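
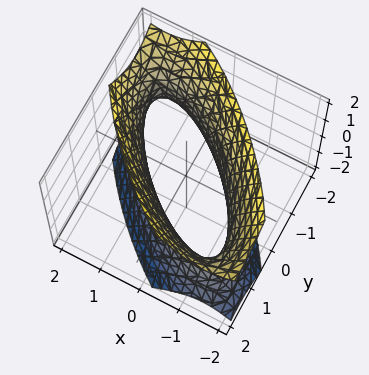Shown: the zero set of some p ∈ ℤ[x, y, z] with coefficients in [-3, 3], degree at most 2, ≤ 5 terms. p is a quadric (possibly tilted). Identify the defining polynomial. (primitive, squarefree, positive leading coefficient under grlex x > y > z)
2*x^2 + 3*x*y + 2*y^2 - z^2 - 2

First, deg p = 2. The shape is more complex than any degree-1 surface.
Then, observable constraints: the x-axis gridline crossings are at x ∈ {-1, 1}; the y-axis gridline crossings are at y ∈ {-1, 1}; the surface avoids every integer z-axis point in the box.
Finally, putting this together gives p.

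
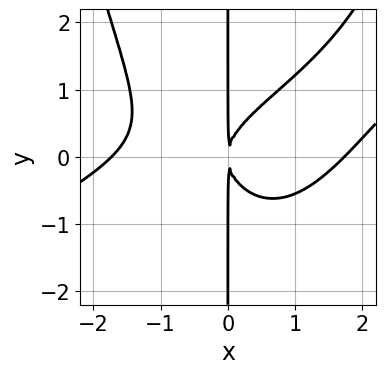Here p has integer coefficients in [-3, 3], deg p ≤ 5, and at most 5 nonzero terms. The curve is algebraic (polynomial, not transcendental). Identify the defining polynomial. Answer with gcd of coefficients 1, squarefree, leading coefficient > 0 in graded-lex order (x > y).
x^4 - 2*x^3*y + 3*x*y^2 - 3*x^2

First, deg p = 4. A generic line meets the curve in up to 4 points.
Next, reading off the gridlines: the visible y-axis segment lies entirely on the curve.
Finally, assembling these constraints gives the stated polynomial.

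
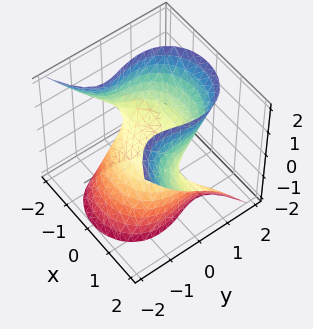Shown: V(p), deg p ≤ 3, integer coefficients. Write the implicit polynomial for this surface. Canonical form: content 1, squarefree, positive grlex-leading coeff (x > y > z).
x^2*y + 2*x^2*z + 2*y^3 - y*z^2 - 3*z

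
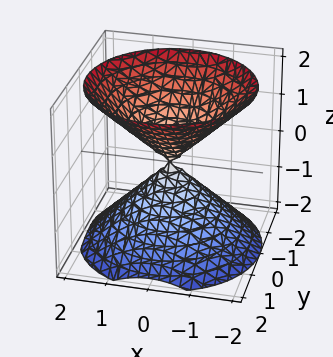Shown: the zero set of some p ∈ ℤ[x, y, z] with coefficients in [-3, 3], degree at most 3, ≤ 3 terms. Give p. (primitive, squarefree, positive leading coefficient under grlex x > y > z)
First, the picture has 2 separate pieces. Treating them together as one polynomial.
Then, deg p = 2. A double cone through the origin; a quadric.
Then, symmetries: mirror symmetry z ↦ −z ⇒ only even powers of z; every cross-section ⟂ z is a circle, so x, y appear only via x² + y².
Next, from the visible intercepts: it meets the x-axis at x = 0 (among the integer gridlines); it meets the z-axis at z = 0 (among the integer gridlines); a circular section at z = 1 has radius exactly 1; it crosses the y-axis at the gridline y = 0.
Finally, putting this together gives p.

x^2 + y^2 - z^2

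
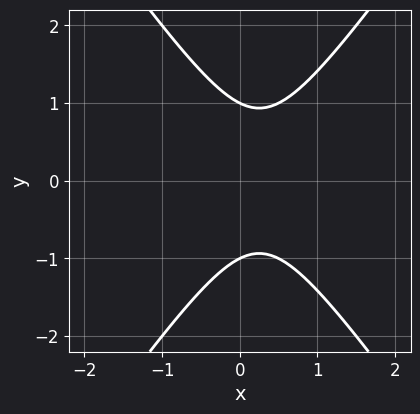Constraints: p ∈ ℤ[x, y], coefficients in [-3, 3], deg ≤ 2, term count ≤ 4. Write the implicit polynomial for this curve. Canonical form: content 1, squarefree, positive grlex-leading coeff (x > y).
(a) The degree is 2 — a generic line meets the curve in up to 2 points.
(b) Symmetries: it's symmetric under y → −y, forcing even powers of y.
(c) Reading off the gridlines: it misses every integer gridline on the x-axis; the y-axis gridline crossings are at y ∈ {-1, 1}.
(d) Assembling these constraints gives the stated polynomial.

2*x^2 - y^2 - x + 1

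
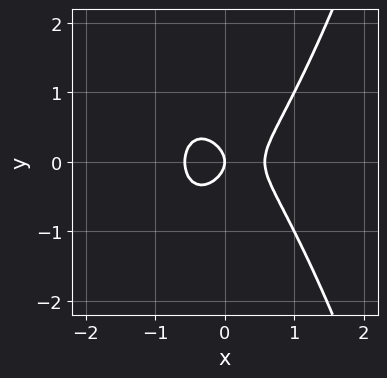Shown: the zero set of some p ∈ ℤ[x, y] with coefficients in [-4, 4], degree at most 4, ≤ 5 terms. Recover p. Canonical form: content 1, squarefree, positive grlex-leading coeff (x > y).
3*x^3 - 2*y^2 - x

First, the degree is 3 — the shape is more complex than any degree-2 curve.
Then, symmetries: mirror symmetry y ↦ −y ⇒ only even powers of y.
Then, from the visible intercepts: it crosses the x-axis at the gridline x = 0; it crosses the y-axis at the gridline y = 0.
Finally, these observations pin down the coefficients.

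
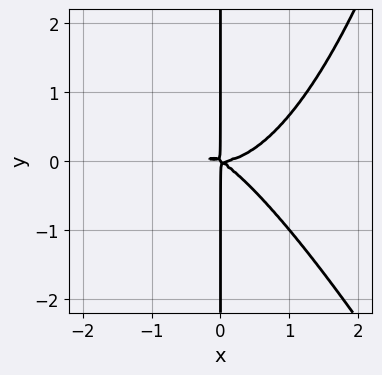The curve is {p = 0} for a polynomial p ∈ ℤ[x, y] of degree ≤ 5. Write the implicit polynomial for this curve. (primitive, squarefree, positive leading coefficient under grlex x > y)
First, deg p = 4. The shape is more complex than any degree-3 curve.
Then, from the axis intercepts and sections: every point of the y-axis in the box is on the curve.
Finally, assembling these constraints gives the stated polynomial.

2*x^4 + x^3*y - 2*x^2*y - 3*x*y^2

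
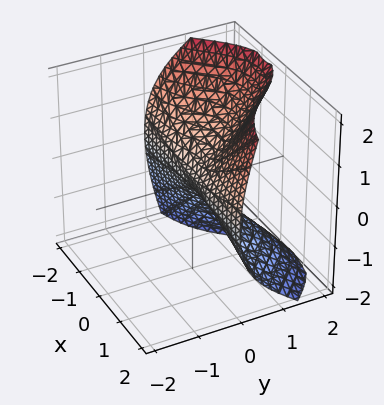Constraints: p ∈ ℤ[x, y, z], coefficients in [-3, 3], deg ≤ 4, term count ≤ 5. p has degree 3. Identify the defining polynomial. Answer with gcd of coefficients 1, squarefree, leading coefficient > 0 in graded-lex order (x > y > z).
(a) deg p = 3.
(b) Against the integer gridlines: it crosses the y-axis at the gridline y = 0; the visible x-axis segment lies entirely on the surface; it crosses the z-axis at the gridline z = 0.
(c) Matching integer coefficients to the picture gives p.

3*x^2*y + 2*x*y*z + y^3 - 2*z^2 + y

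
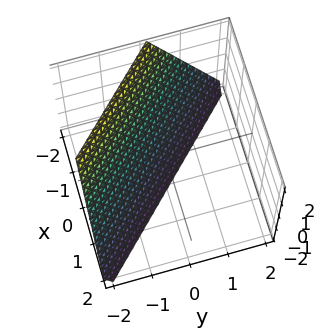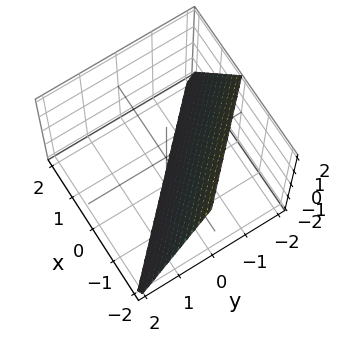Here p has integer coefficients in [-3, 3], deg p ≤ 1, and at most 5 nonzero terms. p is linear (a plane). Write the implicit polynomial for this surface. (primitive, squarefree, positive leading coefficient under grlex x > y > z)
(a) Degree: the surface is flat (a plane), so deg p = 1.
(b) Reading off the gridlines: one x-axis crossing is at x = -1; it meets the z-axis at z = -2 (among the integer gridlines); it meets the y-axis at y = -1 (among the integer gridlines).
(c) These observations pin down the coefficients.

2*x + 2*y + z + 2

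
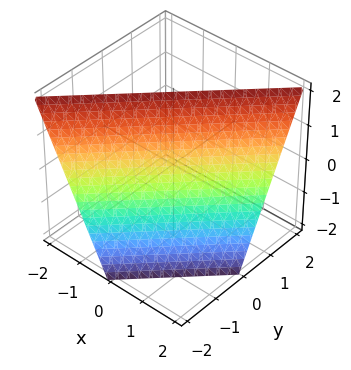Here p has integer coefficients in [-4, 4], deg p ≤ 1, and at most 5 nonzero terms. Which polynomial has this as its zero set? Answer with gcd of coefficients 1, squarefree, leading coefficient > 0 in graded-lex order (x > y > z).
deg p = 1.
Reading off the gridlines: it crosses the x-axis at the gridline x = 1; it meets the z-axis at z = 2 (among the integer gridlines); one y-axis crossing is at y = -1.
These observations pin down the coefficients.

2*x - 2*y + z - 2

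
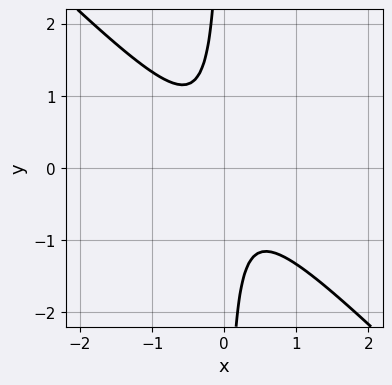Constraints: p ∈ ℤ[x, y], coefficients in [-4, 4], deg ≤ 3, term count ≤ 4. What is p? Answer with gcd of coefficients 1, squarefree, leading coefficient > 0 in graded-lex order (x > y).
The degree is 2 — a generic line meets the curve in up to 2 points.
Observable constraints: it misses every integer gridline on the x-axis; the curve avoids every integer y-axis point in the box.
Putting this together gives p.

3*x^2 + 3*x*y + 1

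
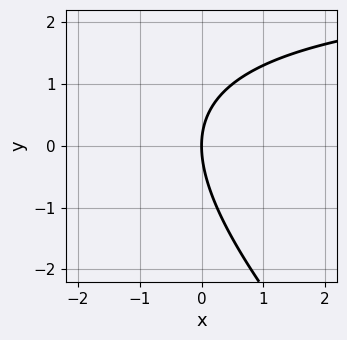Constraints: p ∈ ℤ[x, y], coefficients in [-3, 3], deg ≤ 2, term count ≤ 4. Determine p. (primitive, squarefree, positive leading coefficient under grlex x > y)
x*y + y^2 - 3*x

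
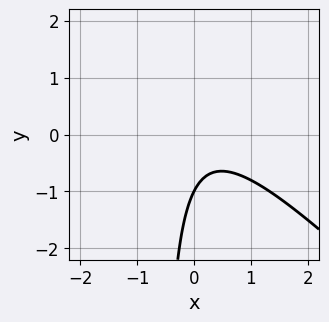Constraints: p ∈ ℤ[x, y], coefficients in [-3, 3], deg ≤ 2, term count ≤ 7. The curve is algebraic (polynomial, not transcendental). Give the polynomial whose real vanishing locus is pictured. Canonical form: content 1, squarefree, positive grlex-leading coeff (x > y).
3*x^2 + 3*x*y - x + 2*y + 2

deg p = 2. The shape is more complex than any degree-1 curve.
From the axis intercepts and sections: the curve avoids every integer x-axis point in the box; one y-axis crossing is at y = -1.
Fitting integer coefficients to these (and the overall shape) gives p.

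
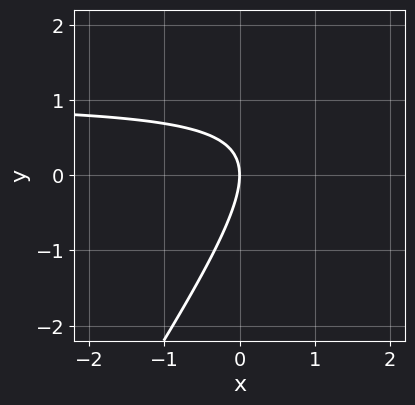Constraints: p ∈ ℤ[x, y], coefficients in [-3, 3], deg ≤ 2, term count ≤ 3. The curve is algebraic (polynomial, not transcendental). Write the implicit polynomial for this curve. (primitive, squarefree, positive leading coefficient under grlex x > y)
(a) deg p = 2.
(b) Observable constraints: one x-axis crossing is at x = 0; it crosses the y-axis at the gridline y = 0.
(c) Solving for integer coefficients yields p as stated.

3*x*y - 2*y^2 - 3*x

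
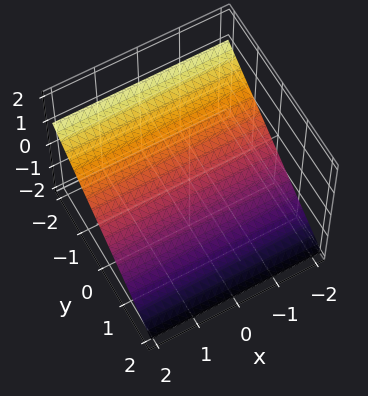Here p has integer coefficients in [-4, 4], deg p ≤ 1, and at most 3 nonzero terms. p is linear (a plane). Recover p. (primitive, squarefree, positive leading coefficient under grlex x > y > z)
First, the degree is 1 — every cross-section is a straight line — this is a plane.
Then, against the integer gridlines: the surface avoids every integer x-axis point in the box; one y-axis crossing is at y = -1.
Finally, fitting integer coefficients to these (and the overall shape) gives p.

2*y + 3*z + 2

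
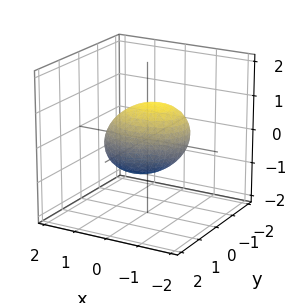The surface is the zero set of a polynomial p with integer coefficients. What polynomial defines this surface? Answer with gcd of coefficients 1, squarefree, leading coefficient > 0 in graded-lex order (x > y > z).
2*x^2 + 2*x*z + 3*y^2 - 3*y*z + 3*z^2 - 3

The degree is 2 — a generic line meets the surface in up to 2 points.
Checking where it meets the axes: among the integer gridlines, it crosses the z-axis at z ∈ {-1, 1}; among the integer gridlines, it crosses the y-axis at y ∈ {-1, 1}.
Solving for integer coefficients yields p as stated.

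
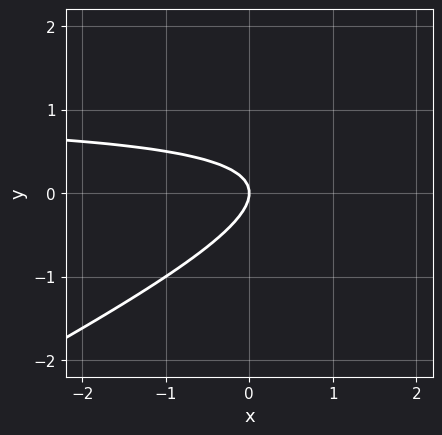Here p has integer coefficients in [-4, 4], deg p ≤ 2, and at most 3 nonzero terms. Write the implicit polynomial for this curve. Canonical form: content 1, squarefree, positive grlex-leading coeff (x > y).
x*y - 2*y^2 - x

(a) deg p = 2. A generic line meets the curve in up to 2 points.
(b) Against the integer gridlines: it crosses the y-axis at the gridline y = 0; one x-axis crossing is at x = 0.
(c) Fitting integer coefficients to these (and the overall shape) gives p.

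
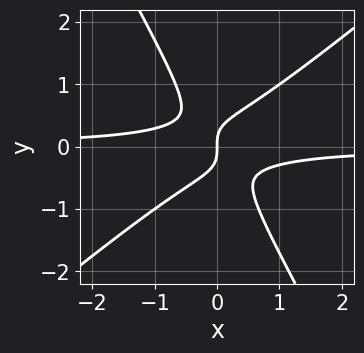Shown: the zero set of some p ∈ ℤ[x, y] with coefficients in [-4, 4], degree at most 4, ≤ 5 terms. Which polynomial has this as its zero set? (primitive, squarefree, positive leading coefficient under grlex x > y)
Degree: a generic line meets the curve in up to 3 points, so deg p = 3.
Observable constraints: it crosses the y-axis at the gridline y = 0; it meets the x-axis at x = 0 (among the integer gridlines).
Together with the visible shape, these determine p as stated.

3*x^2*y - 2*x*y^2 - 2*y^3 + x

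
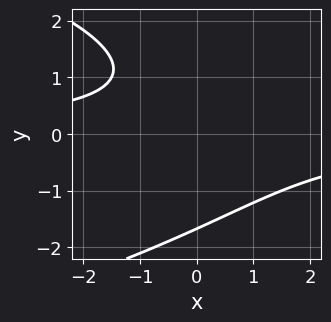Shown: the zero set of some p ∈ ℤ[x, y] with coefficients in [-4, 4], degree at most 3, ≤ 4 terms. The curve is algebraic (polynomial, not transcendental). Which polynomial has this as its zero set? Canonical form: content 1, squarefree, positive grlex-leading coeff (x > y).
y^3 + 2*x*y - y + 3

(a) The degree is 3 — the shape is more complex than any degree-2 curve.
(b) Against the integer gridlines: no x-intercept at any integer in the box.
(c) Fitting integer coefficients to these (and the overall shape) gives p.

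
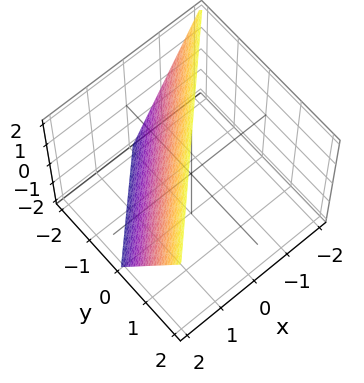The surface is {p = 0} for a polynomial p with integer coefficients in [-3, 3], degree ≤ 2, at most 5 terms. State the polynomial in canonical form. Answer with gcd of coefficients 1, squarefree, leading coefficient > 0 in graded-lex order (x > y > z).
First, deg p = 1.
Then, checking where it meets the axes: it meets the y-axis at y = -1 (among the integer gridlines); one x-axis crossing is at x = 1; it meets the z-axis at z = 2 (among the integer gridlines).
Finally, assembling these constraints gives the stated polynomial.

2*x - 2*y + z - 2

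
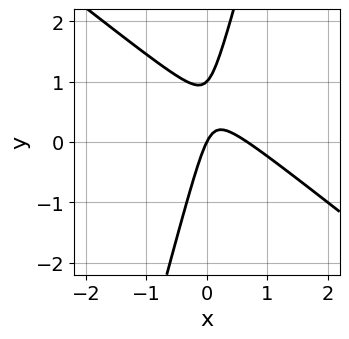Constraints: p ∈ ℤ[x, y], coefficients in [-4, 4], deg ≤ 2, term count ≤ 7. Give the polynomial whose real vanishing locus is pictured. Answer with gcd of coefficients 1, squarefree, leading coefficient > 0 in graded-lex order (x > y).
(a) Degree: a generic line meets the curve in up to 2 points, so deg p = 2.
(b) Reading off the gridlines: it meets the x-axis at x = 0 (among the integer gridlines); among the integer gridlines, it crosses the y-axis at y ∈ {0, 1}.
(c) The integer polynomial consistent with all of this is the stated p.

3*x^2 + 3*x*y - y^2 - 2*x + y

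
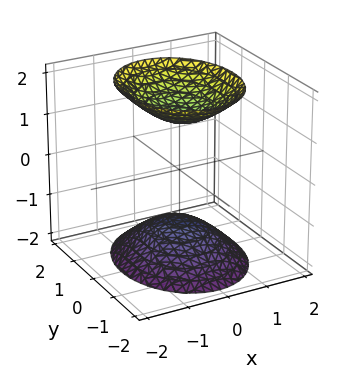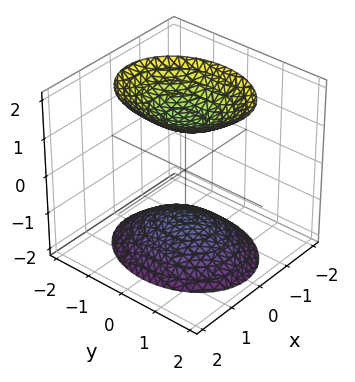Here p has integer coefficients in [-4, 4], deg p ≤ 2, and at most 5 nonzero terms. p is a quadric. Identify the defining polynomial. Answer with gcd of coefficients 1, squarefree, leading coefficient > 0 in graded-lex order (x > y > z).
First, the picture has 2 separate pieces. Treating them together as one polynomial.
Next, degree: two separate bowl-shaped sheets opening away from each other; a quadric, so deg p = 2.
Then, symmetries: the x ↦ −x reflection is a symmetry, so x appears only in even powers; mirror symmetry z ↦ −z ⇒ only even powers of z; the y ↦ −y reflection is a symmetry, so y appears only in even powers.
Next, reading off the gridlines: no x-intercept at any integer in the box; it misses every integer gridline on the y-axis.
Finally, matching integer coefficients to the picture gives p.

3*x^2 + 2*y^2 - 2*z^2 + 3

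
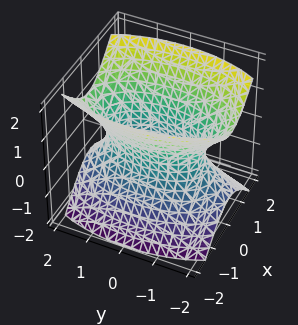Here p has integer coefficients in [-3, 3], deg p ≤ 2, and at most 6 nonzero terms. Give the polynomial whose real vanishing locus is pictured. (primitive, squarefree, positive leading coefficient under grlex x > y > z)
(a) Degree: one connected sheet with a waist; a quadric, so deg p = 2.
(b) Symmetries: it's symmetric under x → −x, forcing even powers of x; the y ↦ −y reflection is a symmetry, so y appears only in even powers; the z ↦ −z reflection is a symmetry, so z appears only in even powers.
(c) Against the integer gridlines: it misses every integer gridline on the z-axis.
(d) Matching integer coefficients to the picture gives p.

3*x^2 + y^2 - 2*z^2 - 2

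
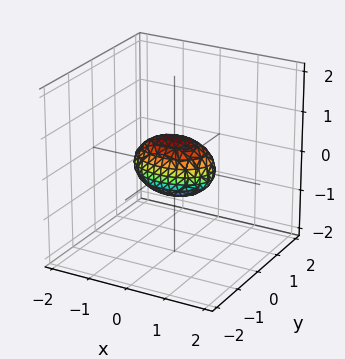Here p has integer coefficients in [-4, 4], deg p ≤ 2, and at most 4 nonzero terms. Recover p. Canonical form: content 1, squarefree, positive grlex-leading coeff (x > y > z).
(a) Degree: bounded and convex; a quadric, so deg p = 2.
(b) Symmetries: the y ↦ −y reflection is a symmetry, so y appears only in even powers; it's symmetric under z → −z, forcing even powers of z; mirror symmetry x ↦ −x ⇒ only even powers of x.
(c) From the axis intercepts and sections: among the integer gridlines, it crosses the x-axis at x ∈ {-1, 1}.
(d) Putting this together gives p.

x^2 + 2*y^2 + 2*z^2 - 1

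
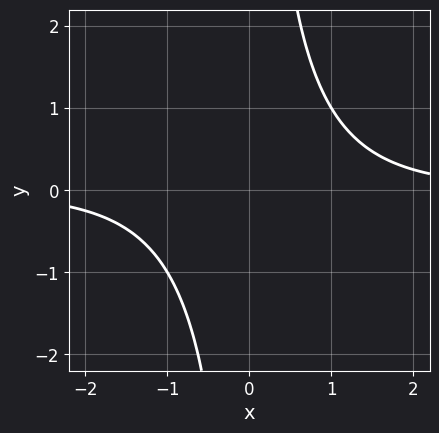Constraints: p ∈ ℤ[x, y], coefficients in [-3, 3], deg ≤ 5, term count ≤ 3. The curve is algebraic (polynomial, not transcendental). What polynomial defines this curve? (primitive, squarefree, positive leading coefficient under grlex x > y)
(a) The degree is 4 — a generic line meets the curve in up to 4 points.
(b) Checking where it meets the axes: the curve avoids every integer y-axis point in the box; the curve avoids every integer x-axis point in the box.
(c) Fitting integer coefficients to these (and the overall shape) gives p.

x^3*y + 2*x*y - 3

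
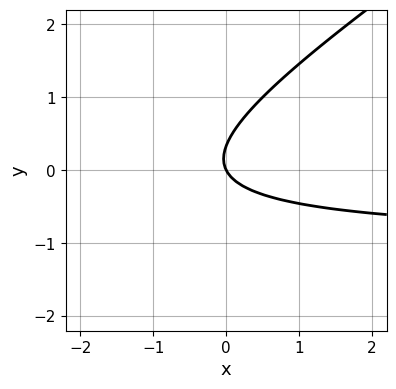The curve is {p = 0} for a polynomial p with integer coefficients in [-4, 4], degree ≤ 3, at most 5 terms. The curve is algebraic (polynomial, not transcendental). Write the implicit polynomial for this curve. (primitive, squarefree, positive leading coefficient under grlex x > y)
2*x*y - 3*y^2 + 2*x + y

1. Degree: no degree-1 curve has this shape, so deg p = 2.
2. From the axis intercepts and sections: one y-axis crossing is at y = 0; it meets the x-axis at x = 0 (among the integer gridlines).
3. Solving for integer coefficients yields p as stated.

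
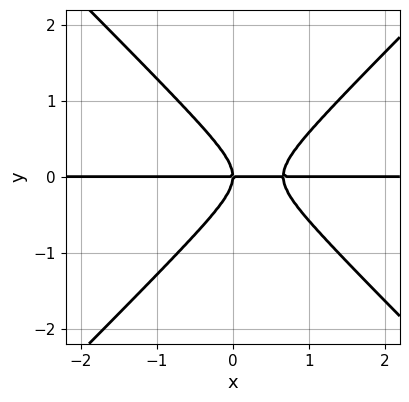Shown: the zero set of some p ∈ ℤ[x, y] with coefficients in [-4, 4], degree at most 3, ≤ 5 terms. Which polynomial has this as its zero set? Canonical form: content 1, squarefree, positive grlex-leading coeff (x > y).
First, degree: a generic line meets the curve in up to 3 points, so deg p = 3.
Then, against the integer gridlines: the visible x-axis segment lies entirely on the curve; one y-axis crossing is at y = 0.
Finally, assembling these constraints gives the stated polynomial.

3*x^2*y - 3*y^3 - 2*x*y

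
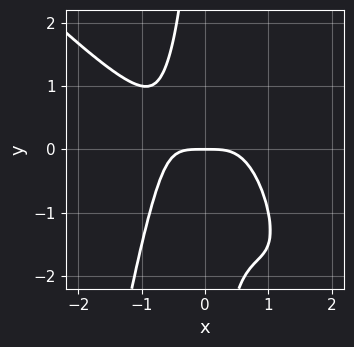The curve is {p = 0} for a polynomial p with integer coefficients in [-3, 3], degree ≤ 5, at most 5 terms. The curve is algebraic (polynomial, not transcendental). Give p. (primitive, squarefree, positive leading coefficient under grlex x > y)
3*x^4 + 3*x^3*y + 2*x*y^2 + 2*y

Degree: the shape is more complex than any degree-3 curve, so deg p = 4.
Reading off the gridlines: it crosses the x-axis at the gridline x = 0; it meets the y-axis at y = 0 (among the integer gridlines).
Putting this together gives p.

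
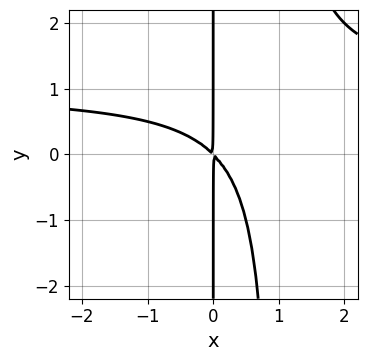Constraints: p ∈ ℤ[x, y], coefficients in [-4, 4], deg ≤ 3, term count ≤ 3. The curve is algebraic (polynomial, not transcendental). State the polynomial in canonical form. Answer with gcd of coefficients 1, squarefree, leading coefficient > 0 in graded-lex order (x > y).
x^2*y - x^2 - x*y

(a) Degree: no degree-2 curve has this shape, so deg p = 3.
(b) Against the integer gridlines: the visible y-axis segment lies entirely on the curve.
(c) Fitting integer coefficients to these (and the overall shape) gives p.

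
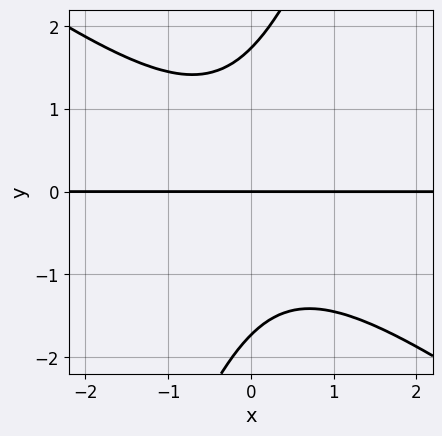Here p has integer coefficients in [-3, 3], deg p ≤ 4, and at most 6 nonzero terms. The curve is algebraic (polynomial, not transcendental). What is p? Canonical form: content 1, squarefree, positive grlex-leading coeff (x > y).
2*x^2*y + 2*x*y^2 - y^3 + 3*y

deg p = 3.
From the visible intercepts: every point of the x-axis in the box is on the curve; one y-axis crossing is at y = 0.
These observations pin down the coefficients.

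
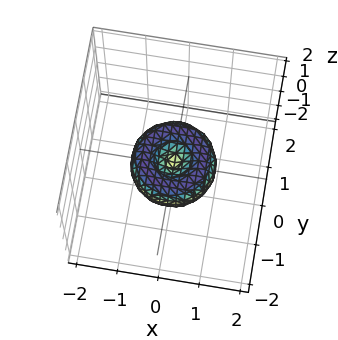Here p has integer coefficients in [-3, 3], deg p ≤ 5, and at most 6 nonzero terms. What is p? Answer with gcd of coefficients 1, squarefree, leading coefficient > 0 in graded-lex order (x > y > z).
1. Degree: the shape is more complex than any degree-3 surface, so deg p = 4.
2. Symmetries: every cross-section ⟂ z is a circle, so x, y appear only via x² + y².
3. Checking where it meets the axes: among the integer gridlines, it crosses the x-axis at x ∈ {-1, 0, 1}; a circular section at z = 0 has radius exactly 1; among the integer gridlines, it crosses the y-axis at y ∈ {-1, 0, 1}.
4. Fitting integer coefficients to these (and the overall shape) gives p.

x^4 + 2*x^2*y^2 + y^4 - x^2 - y^2 + z^2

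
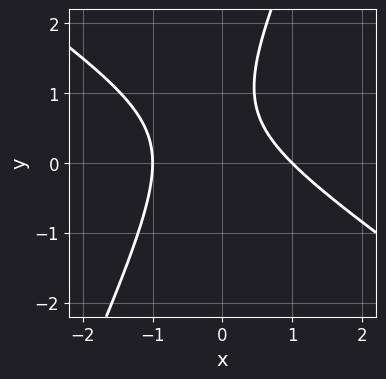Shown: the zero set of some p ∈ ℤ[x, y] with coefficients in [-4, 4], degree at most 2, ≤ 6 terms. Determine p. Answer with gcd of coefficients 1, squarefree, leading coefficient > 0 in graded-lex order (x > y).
1. Degree: no degree-1 curve has this shape, so deg p = 2.
2. Observable constraints: the x-axis gridline crossings are at x ∈ {-1, 1}; the curve avoids every integer y-axis point in the box.
3. Fitting integer coefficients to these (and the overall shape) gives p.

3*x^2 + 3*x*y - 2*y^2 + 3*y - 3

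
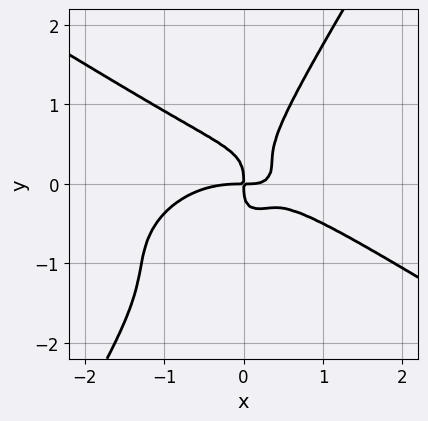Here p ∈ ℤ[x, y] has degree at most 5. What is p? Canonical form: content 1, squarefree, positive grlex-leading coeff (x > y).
x^4 + 3*x*y^3 - 2*y^4 + 2*x^2*y - x*y

First, degree: a generic line meets the curve in up to 4 points, so deg p = 4.
Then, against the integer gridlines: it crosses the x-axis at the gridline x = 0; it crosses the y-axis at the gridline y = 0.
Finally, the integer polynomial consistent with all of this is the stated p.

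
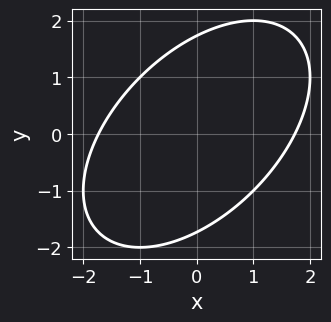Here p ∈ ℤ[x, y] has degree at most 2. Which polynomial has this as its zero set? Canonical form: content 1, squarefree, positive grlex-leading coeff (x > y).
x^2 - x*y + y^2 - 3

(a) deg p = 2. The shape is more complex than any degree-1 curve.
(b) Solving for integer coefficients yields p as stated.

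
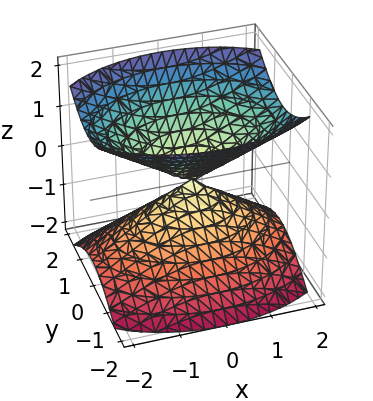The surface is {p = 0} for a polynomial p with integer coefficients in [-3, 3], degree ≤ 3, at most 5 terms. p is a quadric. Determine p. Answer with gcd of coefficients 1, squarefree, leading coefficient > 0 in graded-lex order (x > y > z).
x^2 + 2*y^2 - 2*z^2

The picture has 2 separate pieces. Treating them together as one polynomial.
The degree is 2 — two nappes meeting at a single point; a quadric.
Symmetries: the y ↦ −y reflection is a symmetry, so y appears only in even powers; the x ↦ −x reflection is a symmetry, so x appears only in even powers; it's symmetric under z → −z, forcing even powers of z.
Reading off the gridlines: it crosses the z-axis at the gridline z = 0; it meets the x-axis at x = 0 (among the integer gridlines); one y-axis crossing is at y = 0.
Matching integer coefficients to the picture gives p.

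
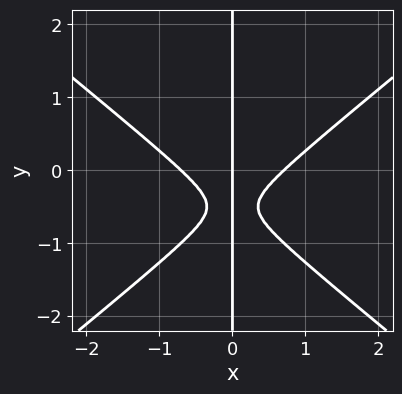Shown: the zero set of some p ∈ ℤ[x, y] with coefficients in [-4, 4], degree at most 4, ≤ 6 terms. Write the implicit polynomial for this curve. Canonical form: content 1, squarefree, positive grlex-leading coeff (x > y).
1. deg p = 3.
2. Observable constraints: one x-axis crossing is at x = 0; the visible y-axis segment lies entirely on the curve.
3. Solving for integer coefficients yields p as stated.

2*x^3 - 3*x*y^2 - 3*x*y - x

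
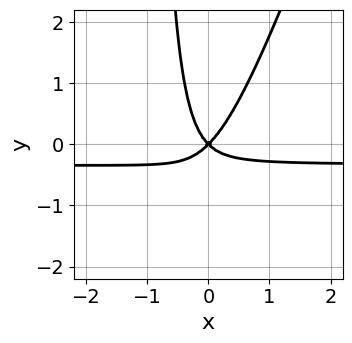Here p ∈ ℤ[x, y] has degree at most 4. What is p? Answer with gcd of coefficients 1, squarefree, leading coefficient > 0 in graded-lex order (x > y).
First, degree: no degree-2 curve has this shape, so deg p = 3.
Then, from the axis intercepts and sections: it meets the x-axis at x = 0 (among the integer gridlines); it crosses the y-axis at the gridline y = 0.
Finally, putting this together gives p.

3*x^2*y - x*y^2 + x^2 - y^2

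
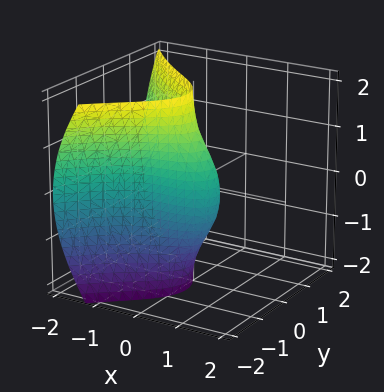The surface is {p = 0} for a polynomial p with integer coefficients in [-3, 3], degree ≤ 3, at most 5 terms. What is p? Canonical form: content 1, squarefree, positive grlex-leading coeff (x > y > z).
First, deg p = 3. The shape is more complex than any degree-2 surface.
Then, from the visible intercepts: among the integer gridlines, it crosses the y-axis at y ∈ {-1, 0}; it crosses the x-axis at the gridline x = 0.
Finally, these observations pin down the coefficients. Check: (0, 0, 1) on the z-axis lies on the surface, and p(0, 0, 1) = 0. ✓

x^3 + x*z^2 + 3*y^2 + 3*y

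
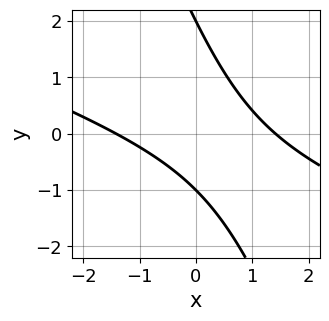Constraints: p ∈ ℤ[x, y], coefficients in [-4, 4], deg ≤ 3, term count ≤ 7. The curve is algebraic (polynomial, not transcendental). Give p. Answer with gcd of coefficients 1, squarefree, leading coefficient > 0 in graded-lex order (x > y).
x^2 + 3*x*y + y^2 - y - 2

deg p = 2. The shape is more complex than any degree-1 curve.
Against the integer gridlines: the y-axis gridline crossings are at y ∈ {-1, 2}.
Putting this together gives p.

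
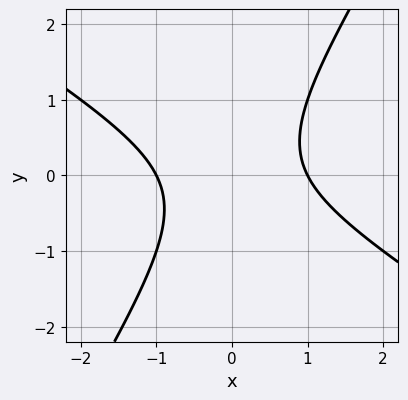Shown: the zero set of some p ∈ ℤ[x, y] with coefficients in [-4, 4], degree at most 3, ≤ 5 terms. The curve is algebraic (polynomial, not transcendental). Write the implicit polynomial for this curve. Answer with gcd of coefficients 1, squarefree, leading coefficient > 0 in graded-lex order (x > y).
x^2 + x*y - y^2 - 1

deg p = 2.
From the axis intercepts and sections: it misses every integer gridline on the y-axis; the x-axis gridline crossings are at x ∈ {-1, 1}.
Together with the visible shape, these determine p as stated.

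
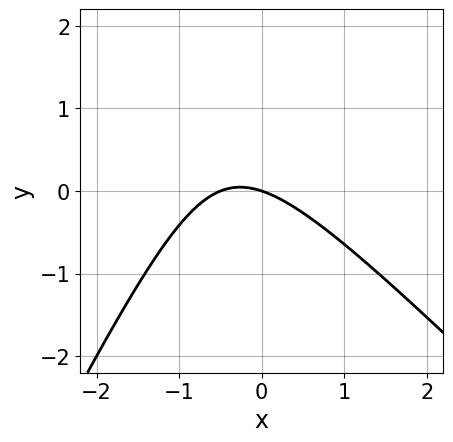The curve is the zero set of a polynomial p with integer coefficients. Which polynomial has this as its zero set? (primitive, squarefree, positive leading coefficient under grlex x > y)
2*x^2 + x*y - y^2 + x + 3*y

deg p = 2.
From the axis intercepts and sections: it meets the y-axis at y = 0 (among the integer gridlines); it crosses the x-axis at the gridline x = 0.
These observations pin down the coefficients.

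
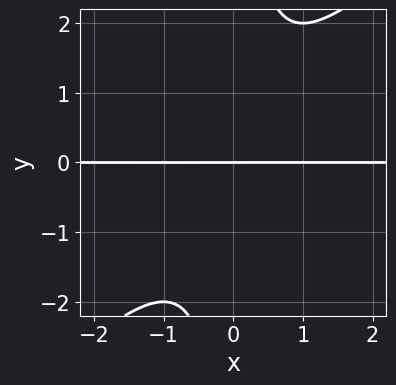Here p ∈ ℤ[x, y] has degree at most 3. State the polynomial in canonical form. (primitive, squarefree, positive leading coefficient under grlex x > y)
First, the degree is 3 — a generic line meets the curve in up to 3 points.
Next, against the integer gridlines: it crosses the y-axis at the gridline y = 0; the visible x-axis segment lies entirely on the curve.
Finally, putting this together gives p.

x^2*y - x*y^2 + y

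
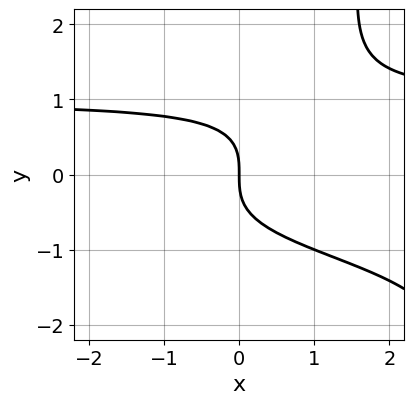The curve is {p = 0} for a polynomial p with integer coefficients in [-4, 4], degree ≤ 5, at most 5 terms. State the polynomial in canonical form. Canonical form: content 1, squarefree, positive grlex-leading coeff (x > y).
x*y^3 + x*y^2 - 2*y^3 - 2*x

The degree is 4 — no degree-3 curve has this shape.
From the axis intercepts and sections: one x-axis crossing is at x = 0; one y-axis crossing is at y = 0.
Assembling these constraints gives the stated polynomial.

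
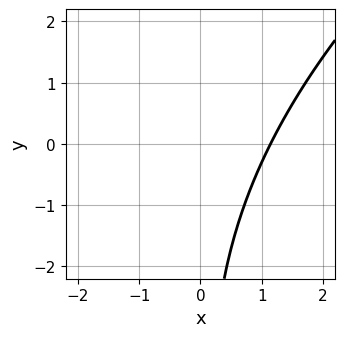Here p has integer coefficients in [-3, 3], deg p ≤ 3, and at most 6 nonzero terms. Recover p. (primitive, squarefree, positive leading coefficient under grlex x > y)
2*x^3 - 3*x^2*y + x*y^2 - 3

1. Degree: a generic line meets the curve in up to 3 points, so deg p = 3.
2. Observable constraints: the curve avoids every integer y-axis point in the box.
3. Solving for integer coefficients yields p as stated.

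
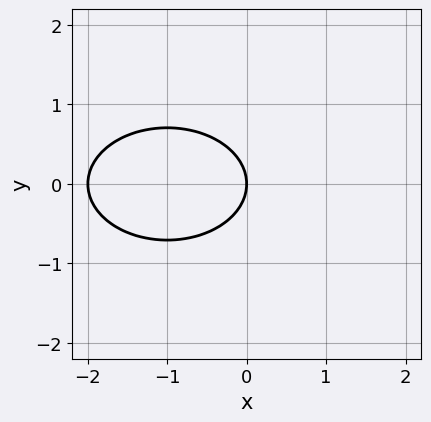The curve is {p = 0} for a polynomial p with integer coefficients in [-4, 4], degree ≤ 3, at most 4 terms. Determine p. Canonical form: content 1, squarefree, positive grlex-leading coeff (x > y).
x^2 + 2*y^2 + 2*x

(a) deg p = 2. No degree-1 curve has this shape.
(b) Symmetries: mirror symmetry y ↦ −y ⇒ only even powers of y.
(c) Against the integer gridlines: one y-axis crossing is at y = 0; among the integer gridlines, it crosses the x-axis at x ∈ {-2, 0}.
(d) Solving for integer coefficients yields p as stated.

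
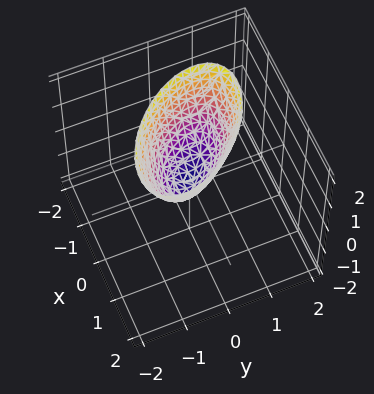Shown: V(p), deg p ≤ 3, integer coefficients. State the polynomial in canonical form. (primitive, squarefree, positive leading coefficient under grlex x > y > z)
3*x^2 + 3*x*y + 3*y^2 - 2*z

(a) The degree is 2 — no degree-1 surface has this shape.
(b) Against the integer gridlines: one z-axis crossing is at z = 0; it crosses the y-axis at the gridline y = 0; it crosses the x-axis at the gridline x = 0.
(c) Together with the visible shape, these determine p as stated.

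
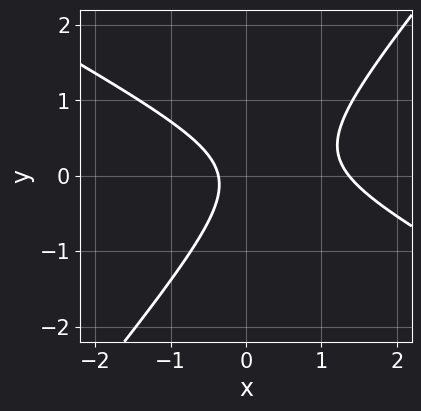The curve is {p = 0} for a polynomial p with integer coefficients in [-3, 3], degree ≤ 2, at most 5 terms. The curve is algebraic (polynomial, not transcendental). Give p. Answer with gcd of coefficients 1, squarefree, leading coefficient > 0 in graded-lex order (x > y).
2*x^2 + 2*x*y - 3*y^2 - 2*x - 1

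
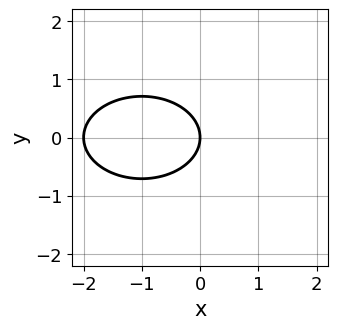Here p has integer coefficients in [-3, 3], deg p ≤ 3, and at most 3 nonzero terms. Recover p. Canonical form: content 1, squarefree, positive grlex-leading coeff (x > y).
x^2 + 2*y^2 + 2*x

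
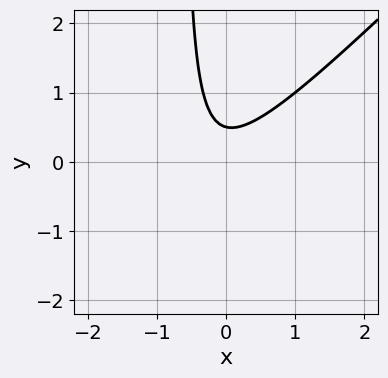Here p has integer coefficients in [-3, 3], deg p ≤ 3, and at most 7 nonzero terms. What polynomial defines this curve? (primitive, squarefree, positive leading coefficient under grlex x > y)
3*x^2 - 3*x*y + x - 2*y + 1

1. Degree: the shape is more complex than any degree-1 curve, so deg p = 2.
2. From the visible intercepts: the curve avoids every integer x-axis point in the box.
3. Putting this together gives p.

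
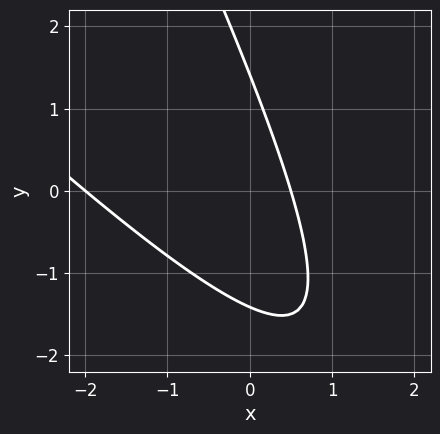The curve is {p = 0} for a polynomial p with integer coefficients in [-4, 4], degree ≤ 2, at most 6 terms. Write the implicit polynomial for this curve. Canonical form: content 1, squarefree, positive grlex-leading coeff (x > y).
deg p = 2. No degree-1 curve has this shape.
Observable constraints: one x-axis crossing is at x = -2.
Matching integer coefficients to the picture gives p.

2*x^2 + 3*x*y + y^2 + 3*x - 2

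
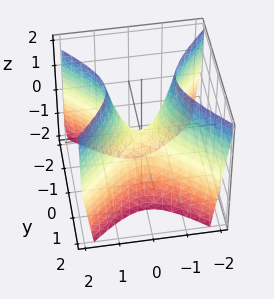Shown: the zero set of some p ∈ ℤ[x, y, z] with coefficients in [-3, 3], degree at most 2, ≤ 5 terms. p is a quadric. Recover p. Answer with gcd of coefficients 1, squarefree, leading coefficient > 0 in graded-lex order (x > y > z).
2*x^2 - 2*y^2 - z

First, degree: a hyperbolic paraboloid; a quadric, so deg p = 2.
Next, symmetries: it's symmetric under y → −y, forcing even powers of y; mirror symmetry x ↦ −x ⇒ only even powers of x.
Then, against the integer gridlines: it crosses the z-axis at the gridline z = 0; it meets the y-axis at y = 0 (among the integer gridlines); it crosses the x-axis at the gridline x = 0.
Finally, putting this together gives p.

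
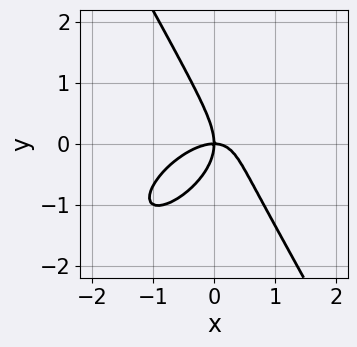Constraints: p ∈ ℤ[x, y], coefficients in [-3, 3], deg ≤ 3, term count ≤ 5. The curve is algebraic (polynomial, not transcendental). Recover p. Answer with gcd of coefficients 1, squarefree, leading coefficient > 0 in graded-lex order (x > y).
The degree is 3 — the shape is more complex than any degree-2 curve.
Against the integer gridlines: it crosses the y-axis at the gridline y = 0; it crosses the x-axis at the gridline x = 0.
Solving for integer coefficients yields p as stated.

3*x^3 - 3*x^2*y + x*y^2 + 2*y^3 + 3*x*y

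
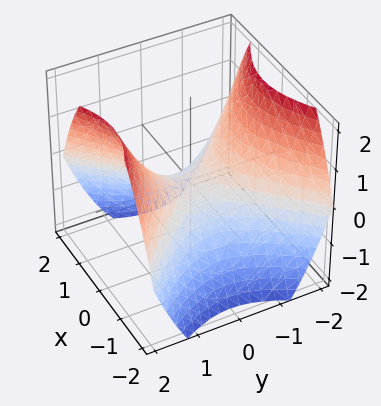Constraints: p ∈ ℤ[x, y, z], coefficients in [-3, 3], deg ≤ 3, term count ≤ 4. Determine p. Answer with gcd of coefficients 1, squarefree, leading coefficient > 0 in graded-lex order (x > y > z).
2*x^2 - 2*y^2 + 3*z

First, degree: a saddle surface; a quadric, so deg p = 2.
Next, symmetries: the x ↦ −x reflection is a symmetry, so x appears only in even powers; the y ↦ −y reflection is a symmetry, so y appears only in even powers.
Next, observable constraints: it crosses the z-axis at the gridline z = 0; one y-axis crossing is at y = 0.
Finally, these observations pin down the coefficients.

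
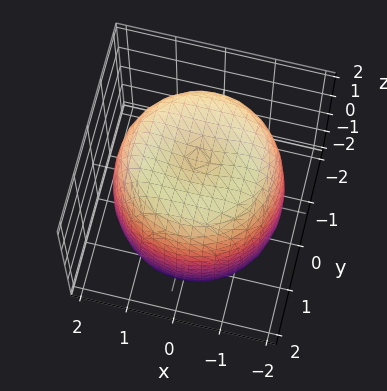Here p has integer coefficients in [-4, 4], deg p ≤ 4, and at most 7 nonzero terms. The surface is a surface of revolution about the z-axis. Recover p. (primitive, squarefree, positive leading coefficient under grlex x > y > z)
x^4 + 2*x^2*y^2 + y^4 - 2*x^2 - 2*y^2 + z^2 - 3

Degree: the shape is more complex than any degree-3 surface, so deg p = 4.
Symmetry: every cross-section ⟂ z is a circle, so x, y appear only via x² + y².
From the axis intercepts and sections: a circular section at z = 1 has radius between 1 and 2.
Matching integer coefficients to the picture gives p.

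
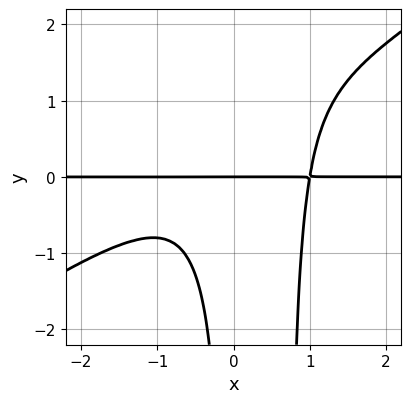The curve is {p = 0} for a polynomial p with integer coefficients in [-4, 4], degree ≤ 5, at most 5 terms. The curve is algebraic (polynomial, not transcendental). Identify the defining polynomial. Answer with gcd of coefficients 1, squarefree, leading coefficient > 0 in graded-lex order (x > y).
(a) The degree is 4 — the shape is more complex than any degree-3 curve.
(b) Checking where it meets the axes: one y-axis crossing is at y = 0; the visible x-axis segment lies entirely on the curve.
(c) Fitting integer coefficients to these (and the overall shape) gives p.

2*x^3*y - 3*x^2*y^2 + 2*x*y^2 - 2*y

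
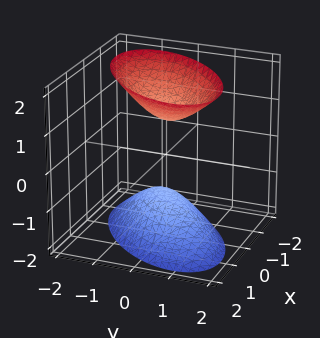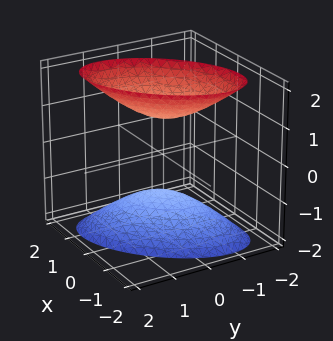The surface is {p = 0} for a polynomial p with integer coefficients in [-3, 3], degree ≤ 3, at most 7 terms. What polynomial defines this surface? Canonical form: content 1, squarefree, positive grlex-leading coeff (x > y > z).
3*x^2 - 3*x*y + 3*y^2 - 2*z^2 + 2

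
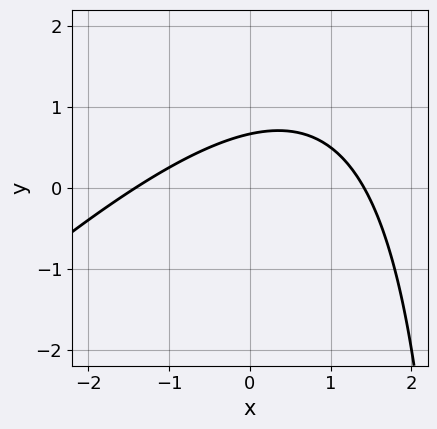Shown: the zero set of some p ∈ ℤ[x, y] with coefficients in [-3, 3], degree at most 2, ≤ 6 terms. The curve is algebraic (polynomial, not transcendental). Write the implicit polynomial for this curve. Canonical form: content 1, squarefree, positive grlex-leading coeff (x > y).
x^2 - x*y + 3*y - 2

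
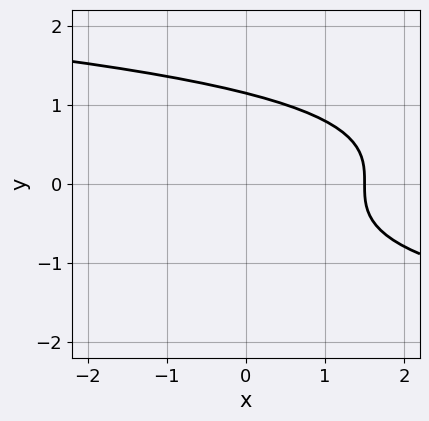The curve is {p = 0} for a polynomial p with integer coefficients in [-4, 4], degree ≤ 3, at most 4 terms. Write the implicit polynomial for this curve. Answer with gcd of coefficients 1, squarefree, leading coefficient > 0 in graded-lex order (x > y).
2*y^3 + 2*x - 3

deg p = 3. No degree-2 curve has this shape.
Putting this together gives p.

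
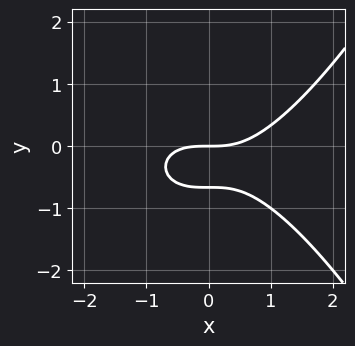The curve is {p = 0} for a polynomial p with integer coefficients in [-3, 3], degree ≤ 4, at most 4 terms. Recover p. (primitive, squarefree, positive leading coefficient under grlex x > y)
x^3 - 3*y^2 - 2*y

1. Degree: no degree-2 curve has this shape, so deg p = 3.
2. From the visible intercepts: it meets the y-axis at y = 0 (among the integer gridlines); it meets the x-axis at x = 0 (among the integer gridlines).
3. Assembling these constraints gives the stated polynomial.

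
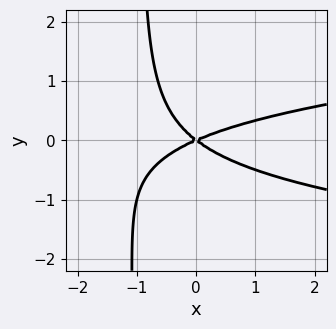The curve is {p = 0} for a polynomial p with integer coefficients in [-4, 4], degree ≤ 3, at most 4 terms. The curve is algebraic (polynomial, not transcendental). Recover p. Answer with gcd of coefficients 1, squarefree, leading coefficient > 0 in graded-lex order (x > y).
1. deg p = 3. The shape is more complex than any degree-2 curve.
2. Reading off the gridlines: it meets the y-axis at y = 0 (among the integer gridlines); one x-axis crossing is at x = 0.
3. The integer polynomial consistent with all of this is the stated p.

3*x*y^2 - x^2 + x*y + 3*y^2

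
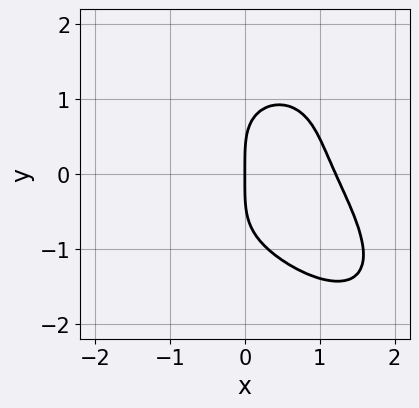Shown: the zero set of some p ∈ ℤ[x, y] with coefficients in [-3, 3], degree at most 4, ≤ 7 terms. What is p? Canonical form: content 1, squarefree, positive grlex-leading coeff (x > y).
First, deg p = 4. No degree-3 curve has this shape.
Then, reading off the gridlines: it meets the x-axis at x = 0 (among the integer gridlines); it crosses the y-axis at the gridline y = 0.
Finally, putting this together gives p.

x^4 + y^4 + 2*x^2*y + x^2 - 3*x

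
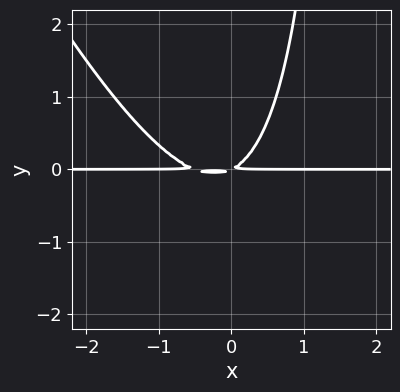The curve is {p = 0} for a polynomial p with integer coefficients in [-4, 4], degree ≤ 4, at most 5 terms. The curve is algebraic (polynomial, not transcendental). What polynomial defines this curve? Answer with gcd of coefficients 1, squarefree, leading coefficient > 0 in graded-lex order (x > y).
2*x^2*y + x*y^2 + x*y - 2*y^2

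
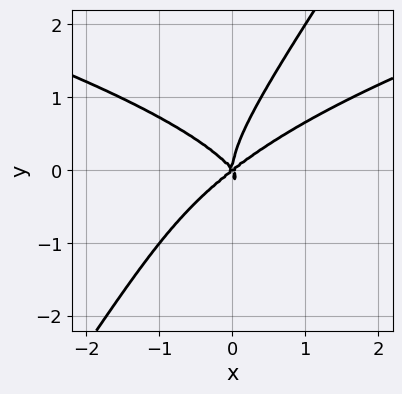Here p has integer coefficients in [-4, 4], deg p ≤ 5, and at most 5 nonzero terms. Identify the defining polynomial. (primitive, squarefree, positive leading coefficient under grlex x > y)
First, deg p = 4. A generic line meets the curve in up to 4 points.
Then, reading off the gridlines: it meets the x-axis at x = 0 (among the integer gridlines); it meets the y-axis at y = 0 (among the integer gridlines).
Finally, matching integer coefficients to the picture gives p.

3*x*y^3 - 2*y^4 - 2*x^3 + x^2*y + 2*x*y^2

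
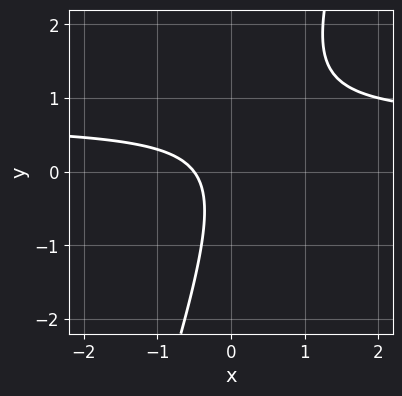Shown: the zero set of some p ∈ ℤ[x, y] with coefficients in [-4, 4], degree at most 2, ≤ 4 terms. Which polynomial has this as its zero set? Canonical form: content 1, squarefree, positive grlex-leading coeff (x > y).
3*x*y - y^2 - 2*x - 1

First, the degree is 2 — a generic line meets the curve in up to 2 points.
Next, against the integer gridlines: it misses every integer gridline on the y-axis.
Finally, matching integer coefficients to the picture gives p.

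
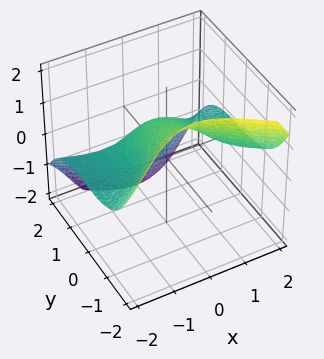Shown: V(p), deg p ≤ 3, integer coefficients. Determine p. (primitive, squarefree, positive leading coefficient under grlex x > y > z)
2*x^2*z + y^3 + y*z^2 + z^3 - 1

1. deg p = 3. A generic line meets the surface in up to 3 points.
2. Against the integer gridlines: it crosses the y-axis at the gridline y = 1; one z-axis crossing is at z = 1; it misses every integer gridline on the x-axis.
3. Solving for integer coefficients yields p as stated.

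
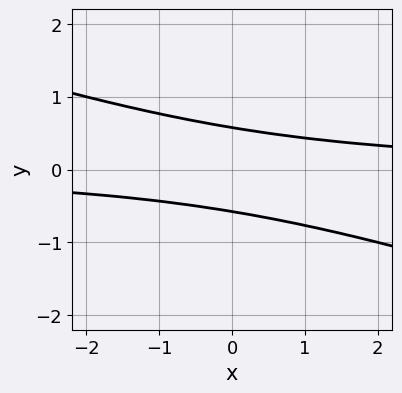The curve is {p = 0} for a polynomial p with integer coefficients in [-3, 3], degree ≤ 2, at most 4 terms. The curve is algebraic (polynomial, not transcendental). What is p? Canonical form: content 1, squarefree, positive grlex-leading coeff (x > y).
The degree is 2 — no degree-1 curve has this shape.
Observable constraints: no x-intercept at any integer in the box.
Assembling these constraints gives the stated polynomial.

x*y + 3*y^2 - 1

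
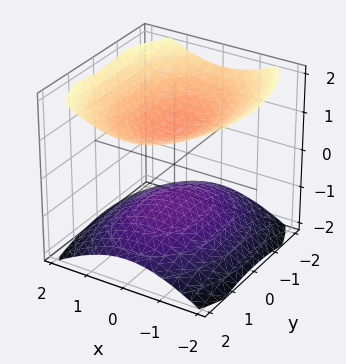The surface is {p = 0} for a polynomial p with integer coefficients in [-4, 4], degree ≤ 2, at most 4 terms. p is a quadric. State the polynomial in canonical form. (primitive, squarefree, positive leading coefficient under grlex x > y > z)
2*x^2 + y^2 - 3*z^2 + 3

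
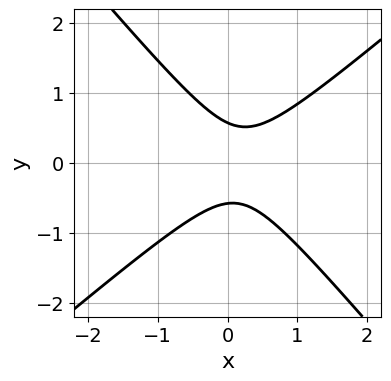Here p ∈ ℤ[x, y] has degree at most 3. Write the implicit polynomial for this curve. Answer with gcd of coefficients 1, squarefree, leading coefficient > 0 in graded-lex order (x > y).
1. Degree: the shape is more complex than any degree-1 curve, so deg p = 2.
2. Against the integer gridlines: the curve avoids every integer x-axis point in the box.
3. Putting this together gives p.

3*x^2 - x*y - 3*y^2 - x + 1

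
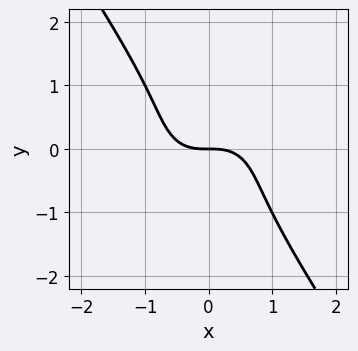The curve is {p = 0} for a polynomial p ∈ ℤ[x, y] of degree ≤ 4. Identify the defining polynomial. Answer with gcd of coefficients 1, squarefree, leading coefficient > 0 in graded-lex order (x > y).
First, the degree is 3 — a generic line meets the curve in up to 3 points.
Then, reading off the gridlines: it crosses the y-axis at the gridline y = 0; one x-axis crossing is at x = 0.
Finally, the integer polynomial consistent with all of this is the stated p.

x^3 + x*y^2 + y^3 + y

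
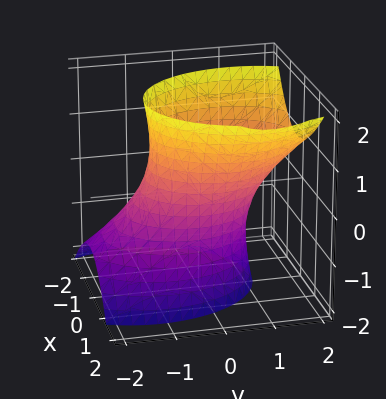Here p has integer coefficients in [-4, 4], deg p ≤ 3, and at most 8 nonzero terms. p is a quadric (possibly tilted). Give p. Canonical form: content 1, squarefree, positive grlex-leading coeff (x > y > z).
3*x^2 - x*z + 2*y^2 - 2*y*z - z^2 - 3

The degree is 2 — no degree-1 surface has this shape.
Observable constraints: it misses every integer gridline on the z-axis; the x-axis gridline crossings are at x ∈ {-1, 1}.
Together with the visible shape, these determine p as stated.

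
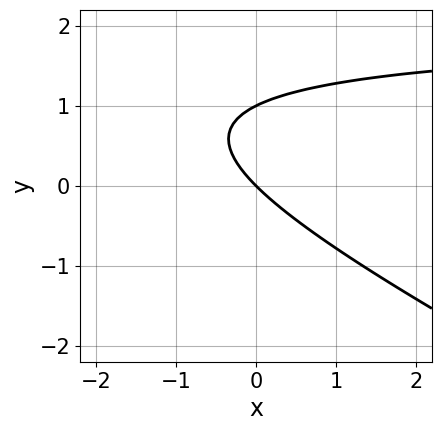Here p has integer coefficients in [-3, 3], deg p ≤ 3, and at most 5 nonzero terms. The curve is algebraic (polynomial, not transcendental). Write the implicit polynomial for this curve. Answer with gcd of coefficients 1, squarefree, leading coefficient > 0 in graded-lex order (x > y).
x*y + 2*y^2 - 2*x - 2*y

deg p = 2. A generic line meets the curve in up to 2 points.
From the axis intercepts and sections: one x-axis crossing is at x = 0; among the integer gridlines, it crosses the y-axis at y ∈ {0, 1}.
Fitting integer coefficients to these (and the overall shape) gives p.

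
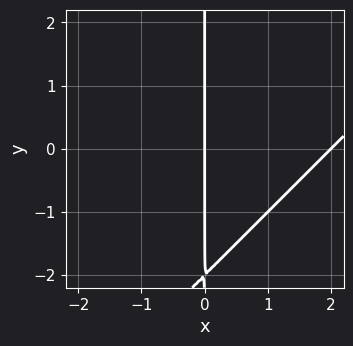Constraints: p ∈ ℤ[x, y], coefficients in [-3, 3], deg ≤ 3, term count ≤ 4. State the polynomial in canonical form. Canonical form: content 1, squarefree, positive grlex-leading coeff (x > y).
x^2 - x*y - 2*x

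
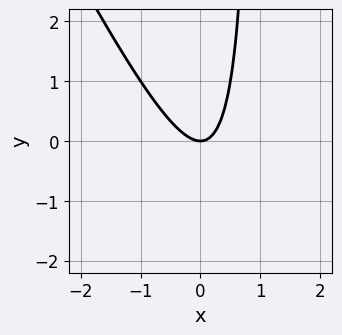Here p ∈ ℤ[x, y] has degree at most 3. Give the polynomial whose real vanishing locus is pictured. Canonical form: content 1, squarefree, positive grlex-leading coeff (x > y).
2*x^2 + x*y - y

1. Degree: a generic line meets the curve in up to 2 points, so deg p = 2.
2. Reading off the gridlines: one x-axis crossing is at x = 0; one y-axis crossing is at y = 0.
3. Solving for integer coefficients yields p as stated.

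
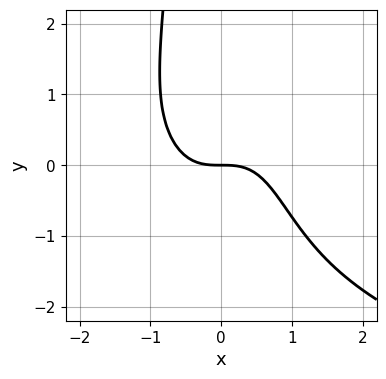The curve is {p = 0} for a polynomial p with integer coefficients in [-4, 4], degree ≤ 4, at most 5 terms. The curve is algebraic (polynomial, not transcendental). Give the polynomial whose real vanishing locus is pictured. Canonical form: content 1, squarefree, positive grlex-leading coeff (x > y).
x^2*y^2 - 2*x^3 - 2*y

(a) The degree is 4 — no degree-3 curve has this shape.
(b) Checking where it meets the axes: it crosses the x-axis at the gridline x = 0; one y-axis crossing is at y = 0.
(c) Assembling these constraints gives the stated polynomial.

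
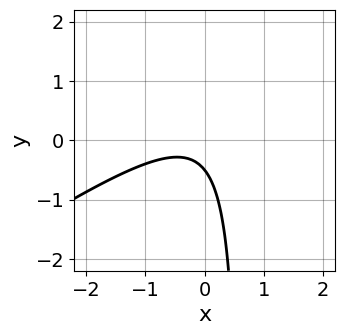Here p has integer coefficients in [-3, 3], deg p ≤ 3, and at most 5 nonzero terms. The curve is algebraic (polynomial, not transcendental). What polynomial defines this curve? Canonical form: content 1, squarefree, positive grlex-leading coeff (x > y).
(a) The degree is 2 — no degree-1 curve has this shape.
(b) From the visible intercepts: it misses every integer gridline on the x-axis.
(c) Matching integer coefficients to the picture gives p.

2*x^2 - 3*x*y + x + 2*y + 1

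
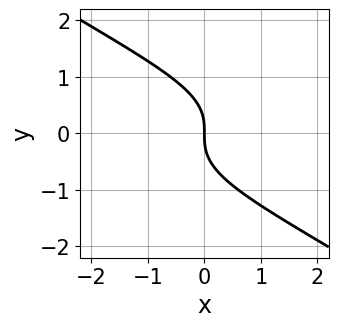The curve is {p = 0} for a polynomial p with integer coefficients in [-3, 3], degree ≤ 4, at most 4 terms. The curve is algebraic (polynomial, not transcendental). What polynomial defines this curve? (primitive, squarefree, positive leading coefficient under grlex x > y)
2*x*y^2 + 3*y^3 + 3*x

1. The degree is 3 — a generic line meets the curve in up to 3 points.
2. Checking where it meets the axes: it meets the x-axis at x = 0 (among the integer gridlines); it meets the y-axis at y = 0 (among the integer gridlines).
3. Together with the visible shape, these determine p as stated.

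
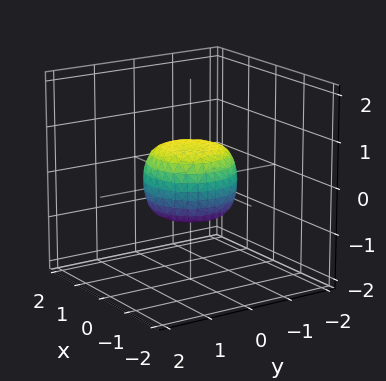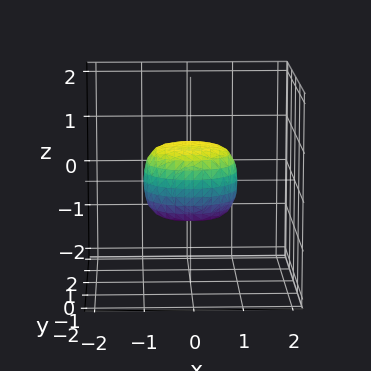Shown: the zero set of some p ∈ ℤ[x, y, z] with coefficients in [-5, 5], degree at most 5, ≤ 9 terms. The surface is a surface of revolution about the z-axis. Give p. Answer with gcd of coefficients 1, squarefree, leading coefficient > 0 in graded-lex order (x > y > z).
2*x^4 + 4*x^2*y^2 + 2*y^4 - x^2 - y^2 + 2*z^2 - 1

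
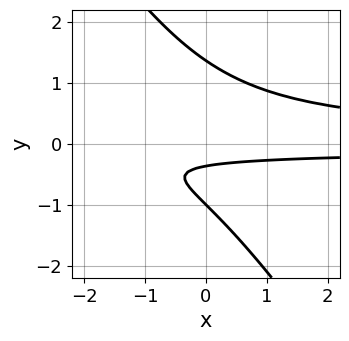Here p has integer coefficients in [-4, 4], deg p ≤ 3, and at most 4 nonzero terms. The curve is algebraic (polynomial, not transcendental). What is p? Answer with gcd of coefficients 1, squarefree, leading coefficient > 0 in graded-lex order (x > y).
3*x*y^2 + 2*y^3 - 3*y - 1

(a) Degree: the shape is more complex than any degree-2 curve, so deg p = 3.
(b) From the axis intercepts and sections: it meets the y-axis at y = -1 (among the integer gridlines); it misses every integer gridline on the x-axis.
(c) Together with the visible shape, these determine p as stated.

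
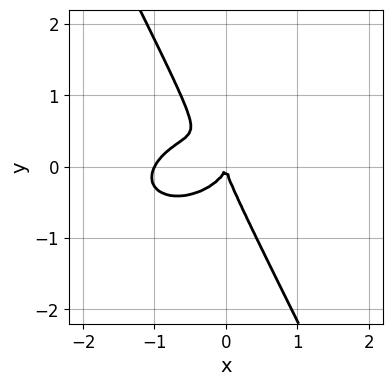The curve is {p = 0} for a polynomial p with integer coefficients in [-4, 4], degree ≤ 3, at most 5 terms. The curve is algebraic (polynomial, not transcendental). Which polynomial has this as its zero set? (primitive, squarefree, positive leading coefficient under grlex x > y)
2*x^3 - x^2*y + 3*x*y^2 + 2*y^3 + 2*x^2

deg p = 3.
From the axis intercepts and sections: the x-axis gridline crossings are at x ∈ {-1, 0}; one y-axis crossing is at y = 0.
Putting this together gives p.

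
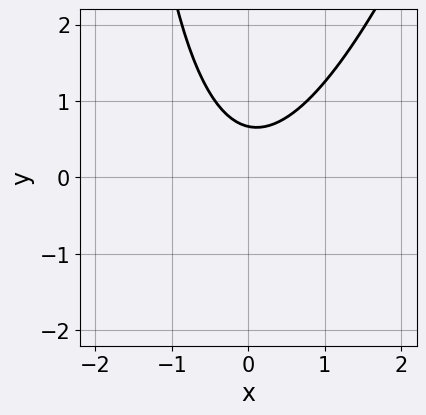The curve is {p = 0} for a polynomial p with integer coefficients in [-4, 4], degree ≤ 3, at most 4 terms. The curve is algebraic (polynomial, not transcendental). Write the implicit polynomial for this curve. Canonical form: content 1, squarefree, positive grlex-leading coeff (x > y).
3*x^2 - x*y - 3*y + 2

(a) deg p = 2. No degree-1 curve has this shape.
(b) From the axis intercepts and sections: the curve avoids every integer x-axis point in the box.
(c) Fitting integer coefficients to these (and the overall shape) gives p.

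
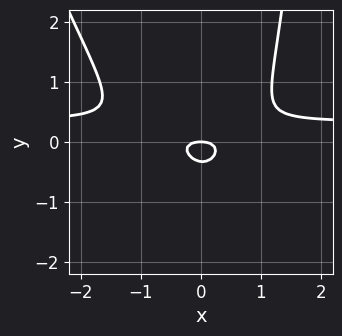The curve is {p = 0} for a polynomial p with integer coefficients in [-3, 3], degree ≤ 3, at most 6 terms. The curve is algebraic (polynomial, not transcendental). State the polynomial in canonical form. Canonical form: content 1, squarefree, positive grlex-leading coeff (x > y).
3*x^2*y + x*y^2 - x^2 - 3*y^2 - y

The degree is 3 — the shape is more complex than any degree-2 curve.
Reading off the gridlines: one y-axis crossing is at y = 0; one x-axis crossing is at x = 0.
Fitting integer coefficients to these (and the overall shape) gives p.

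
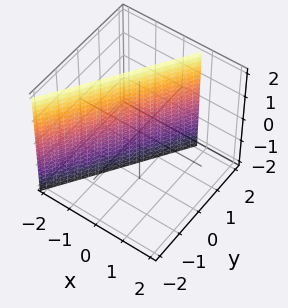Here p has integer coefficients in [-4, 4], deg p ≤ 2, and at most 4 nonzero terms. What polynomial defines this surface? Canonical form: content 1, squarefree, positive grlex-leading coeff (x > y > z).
3*x - 2*y + 2

The degree is 1 — every cross-section is a straight line — this is a plane.
Observable constraints: it crosses the y-axis at the gridline y = 1; the surface avoids every integer z-axis point in the box.
Assembling these constraints gives the stated polynomial.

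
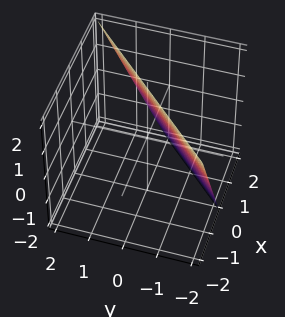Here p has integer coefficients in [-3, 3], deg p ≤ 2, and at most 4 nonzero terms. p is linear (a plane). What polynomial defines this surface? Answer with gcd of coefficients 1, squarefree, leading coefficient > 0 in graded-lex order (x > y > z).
First, deg p = 1. Every cross-section is a straight line — this is a plane.
Then, checking where it meets the axes: one y-axis crossing is at y = -1; it meets the x-axis at x = 1 (among the integer gridlines); it meets the z-axis at z = 2 (among the integer gridlines).
Finally, putting this together gives p.

2*x - 2*y + z - 2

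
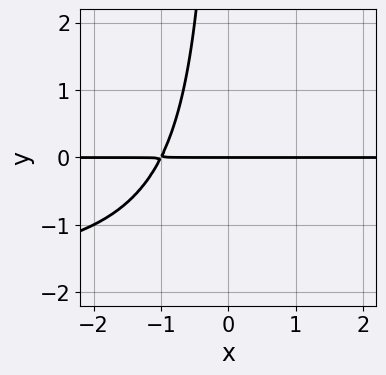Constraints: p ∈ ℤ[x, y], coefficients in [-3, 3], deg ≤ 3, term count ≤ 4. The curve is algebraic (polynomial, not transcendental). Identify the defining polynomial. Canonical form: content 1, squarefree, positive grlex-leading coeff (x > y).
x*y^2 + 2*x*y + 2*y

The degree is 3 — a generic line meets the curve in up to 3 points.
From the axis intercepts and sections: it crosses the y-axis at the gridline y = 0; every point of the x-axis in the box is on the curve.
The integer polynomial consistent with all of this is the stated p.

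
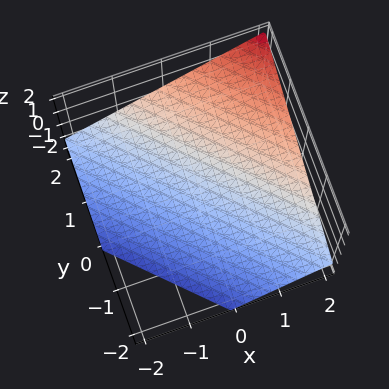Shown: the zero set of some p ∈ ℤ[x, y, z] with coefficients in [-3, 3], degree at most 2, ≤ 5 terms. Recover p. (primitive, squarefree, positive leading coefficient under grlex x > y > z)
2*x + 2*y - 3*z - 2

First, deg p = 1. Every cross-section is a straight line — this is a plane.
Next, against the integer gridlines: it crosses the y-axis at the gridline y = 1; it crosses the x-axis at the gridline x = 1.
Finally, putting this together gives p.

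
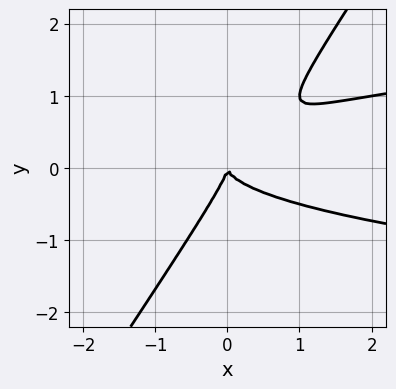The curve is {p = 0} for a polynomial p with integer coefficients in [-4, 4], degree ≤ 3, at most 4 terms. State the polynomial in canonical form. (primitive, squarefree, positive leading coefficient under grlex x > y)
3*x*y^2 - 2*y^3 - x^2

deg p = 3. No degree-2 curve has this shape.
Checking where it meets the axes: it meets the y-axis at y = 0 (among the integer gridlines); it crosses the x-axis at the gridline x = 0.
The integer polynomial consistent with all of this is the stated p.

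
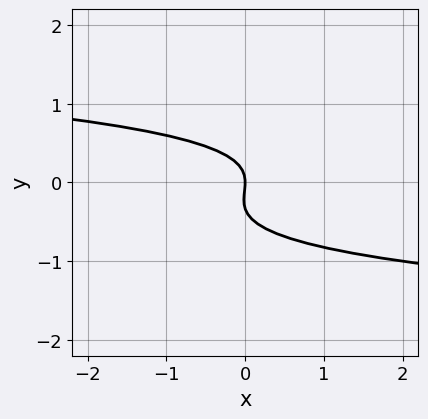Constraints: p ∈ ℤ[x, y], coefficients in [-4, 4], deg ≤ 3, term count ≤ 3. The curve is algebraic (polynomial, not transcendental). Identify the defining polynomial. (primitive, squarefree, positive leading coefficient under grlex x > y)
deg p = 3.
Checking where it meets the axes: it meets the y-axis at y = 0 (among the integer gridlines); it crosses the x-axis at the gridline x = 0.
The integer polynomial consistent with all of this is the stated p.

3*y^3 + y^2 + x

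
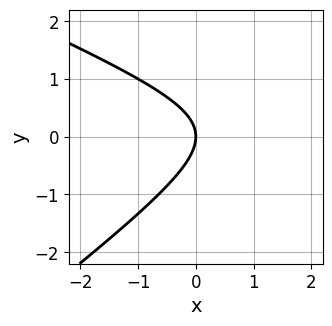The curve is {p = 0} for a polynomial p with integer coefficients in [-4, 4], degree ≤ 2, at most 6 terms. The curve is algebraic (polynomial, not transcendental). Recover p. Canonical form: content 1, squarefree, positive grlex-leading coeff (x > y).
x^2 + x*y - 3*y^2 - 3*x

1. Degree: a generic line meets the curve in up to 2 points, so deg p = 2.
2. Observable constraints: one y-axis crossing is at y = 0; one x-axis crossing is at x = 0.
3. The integer polynomial consistent with all of this is the stated p.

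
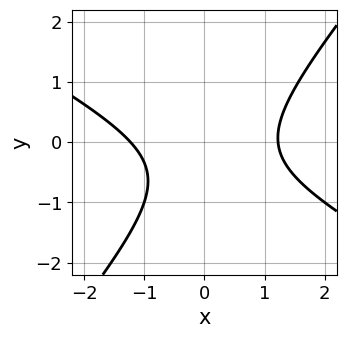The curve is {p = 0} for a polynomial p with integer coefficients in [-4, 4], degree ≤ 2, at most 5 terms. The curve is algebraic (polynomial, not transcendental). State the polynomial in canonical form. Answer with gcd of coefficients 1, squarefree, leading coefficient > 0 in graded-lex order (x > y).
2*x^2 + 2*x*y - 3*y^2 - 2*y - 3

First, deg p = 2. The shape is more complex than any degree-1 curve.
Then, observable constraints: no y-intercept at any integer in the box.
Finally, the integer polynomial consistent with all of this is the stated p.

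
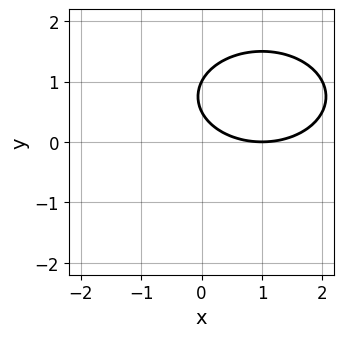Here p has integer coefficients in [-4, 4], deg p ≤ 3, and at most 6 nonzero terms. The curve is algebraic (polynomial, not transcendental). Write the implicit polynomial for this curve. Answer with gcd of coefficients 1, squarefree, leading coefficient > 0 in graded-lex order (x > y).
x^2 + 2*y^2 - 2*x - 3*y + 1

(a) deg p = 2. A generic line meets the curve in up to 2 points.
(b) Observable constraints: one x-axis crossing is at x = 1; one y-axis crossing is at y = 1.
(c) Putting this together gives p.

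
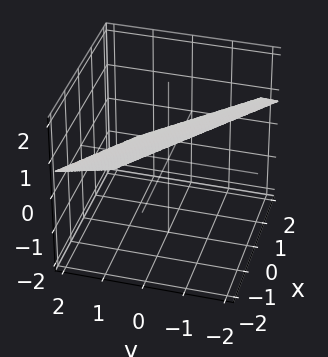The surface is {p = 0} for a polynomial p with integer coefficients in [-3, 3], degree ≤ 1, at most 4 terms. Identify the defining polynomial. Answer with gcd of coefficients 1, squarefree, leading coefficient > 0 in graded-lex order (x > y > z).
(a) deg p = 1. The surface is flat (a plane).
(b) Against the integer gridlines: it meets the x-axis at x = 1 (among the integer gridlines); it crosses the y-axis at the gridline y = 1.
(c) Putting this together gives p.

2*x + 2*y + 3*z - 2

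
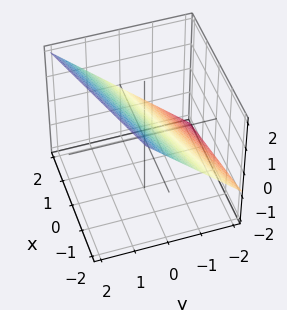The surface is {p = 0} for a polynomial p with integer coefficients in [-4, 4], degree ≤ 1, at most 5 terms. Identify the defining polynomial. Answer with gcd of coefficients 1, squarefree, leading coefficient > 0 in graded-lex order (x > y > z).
x - 3*y + 3*z - 2

First, deg p = 1. The surface is flat (a plane).
Next, from the visible intercepts: it meets the x-axis at x = 2 (among the integer gridlines).
Finally, fitting integer coefficients to these (and the overall shape) gives p.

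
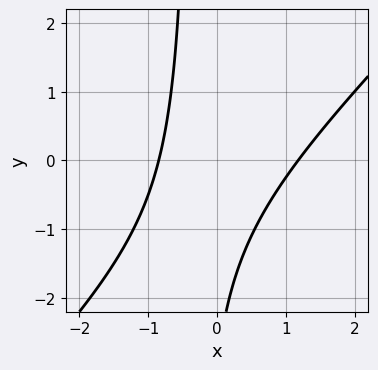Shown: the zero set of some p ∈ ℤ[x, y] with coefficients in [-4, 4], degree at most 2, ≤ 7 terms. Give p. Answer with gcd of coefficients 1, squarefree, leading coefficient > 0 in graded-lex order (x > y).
deg p = 2.
From the axis intercepts and sections: it misses every integer gridline on the y-axis.
Fitting integer coefficients to these (and the overall shape) gives p.

3*x^2 - 3*x*y - x - y - 3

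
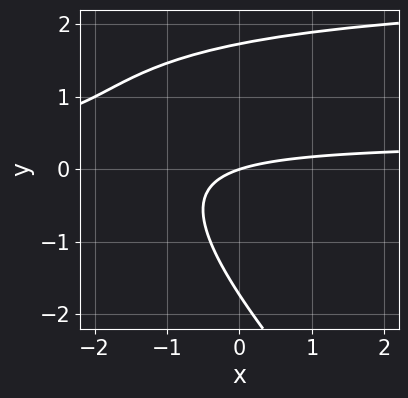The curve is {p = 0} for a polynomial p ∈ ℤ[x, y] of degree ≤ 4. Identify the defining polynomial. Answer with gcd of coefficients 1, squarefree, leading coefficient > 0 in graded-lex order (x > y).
1. deg p = 3. No degree-2 curve has this shape.
2. Checking where it meets the axes: it meets the x-axis at x = 0 (among the integer gridlines); one y-axis crossing is at y = 0.
3. Putting this together gives p.

x*y^2 + y^3 - 3*x*y + x - 3*y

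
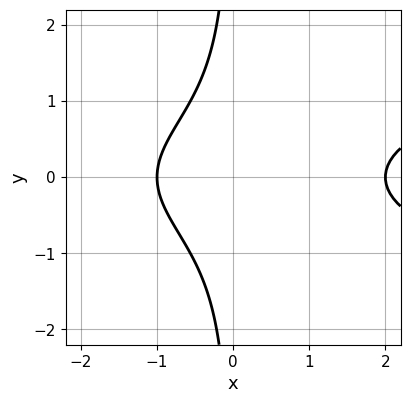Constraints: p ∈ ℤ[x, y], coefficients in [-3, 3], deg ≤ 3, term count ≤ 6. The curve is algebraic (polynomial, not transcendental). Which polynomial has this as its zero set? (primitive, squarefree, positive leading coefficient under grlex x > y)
2*x*y^2 - x^2 + x + 2

First, degree: no degree-2 curve has this shape, so deg p = 3.
Next, symmetries: it's symmetric under y → −y, forcing even powers of y.
Next, against the integer gridlines: the curve avoids every integer y-axis point in the box; the x-axis gridline crossings are at x ∈ {-1, 2}.
Finally, assembling these constraints gives the stated polynomial.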